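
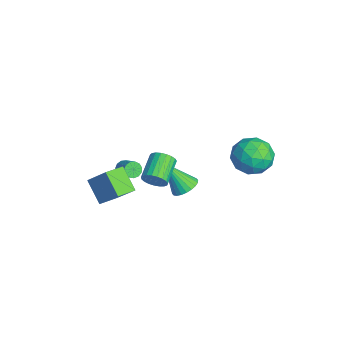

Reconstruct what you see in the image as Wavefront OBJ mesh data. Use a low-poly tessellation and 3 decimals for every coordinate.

v 1.247 -1.435 0.537
v 1.696 -1.073 1.033
v 0.361 -0.304 1.679
v -0.087 -0.665 1.183
v 1.693 -0.873 0.789
v 0.359 -0.104 1.435
v 1.613 -0.77 0.501
v 0.279 -0 1.147
v 1.47 -0.781 0.219
v 0.136 -0.012 0.865
v 1.288 -0.906 -0.007
v -0.046 -0.137 0.639
v 1.1 -1.122 -0.14
v -0.234 -0.353 0.506
v 0.936 -1.392 -0.155
v -0.398 -0.623 0.491
v 0.827 -1.67 -0.051
v -0.507 -0.9 0.595
v 0.79 -1.906 0.155
v -0.544 -1.137 0.801
v 0.832 -2.062 0.427
v -0.502 -1.292 1.073
v 0.946 -2.109 0.718
v -0.388 -1.339 1.364
v 1.112 -2.039 0.978
v -0.222 -1.27 1.624
v 1.301 -1.865 1.161
v -0.033 -1.095 1.807
v 1.481 -1.616 1.237
v 0.147 -0.847 1.883
v 1.621 -1.336 1.191
v 0.287 -0.567 1.837
v -2.378 1.058 -3.74
v -1.822 1.534 -3.25
v -3.042 -0.018 -1.94
v -2.105 1.728 -3.239
v -2.429 1.82 -3.303
v -2.746 1.797 -3.434
v -3.006 1.661 -3.612
v -3.171 1.433 -3.809
v -3.215 1.148 -3.996
v -3.131 0.849 -4.143
v -2.933 0.583 -4.23
v -2.65 0.388 -4.241
v -2.326 0.296 -4.177
v -2.009 0.32 -4.046
v -1.749 0.456 -3.868
v -1.584 0.684 -3.671
v -1.54 0.968 -3.484
v -1.624 1.267 -3.337
v -4.371 -2.086 -3.224
v -4.044 -2.116 -3.689
v -3.121 -1.764 -3.062
v -3.449 -1.734 -2.596
v -4.162 -1.818 -3.681
v -3.24 -1.466 -3.054
v -4.348 -1.605 -3.528
v -3.425 -1.253 -2.901
v -4.54 -1.544 -3.279
v -3.618 -1.193 -2.651
v -4.68 -1.656 -3.011
v -3.757 -1.304 -2.384
v -4.721 -1.904 -2.812
v -3.798 -1.552 -2.184
v -4.651 -2.21 -2.743
v -3.728 -1.858 -2.115
v -4.493 -2.476 -2.826
v -3.57 -2.125 -2.199
v -4.296 -2.619 -3.036
v -3.373 -2.267 -2.409
v -4.123 -2.592 -3.306
v -3.2 -2.24 -2.678
v -4.029 -2.405 -3.549
v -3.106 -2.053 -2.922
v -1.546 -4.024 -3.566
v -2.766 -4.481 -2.427
v -2.116 -2.949 -3.746
v -3.336 -3.406 -2.607
v -0.404 -3.154 -1.993
v -1.624 -3.611 -0.854
v -0.974 -2.079 -2.173
v -2.194 -2.536 -1.034
v 2.913 4.548 3.669
v 3.549 4.154 2.666
v 3.071 2.706 4.494
v 3.707 2.312 3.491
v 4.227 3.133 4.278
v 4.13 4.272 3.768
v 2.49 2.588 3.392
v 2.393 3.727 2.882
v 3.287 2.942 2.495
v 4.361 3.279 3.042
v 2.259 3.581 4.118
v 3.333 3.918 4.665
v 3.217 4.513 3.095
v 3.403 2.347 4.065
v 3.709 2.83 4.527
v 4.082 2.598 3.938
v 3.559 4.582 3.743
v 3.932 4.35 3.153
v 4.331 3.751 4.101
v 2.688 2.51 4.007
v 3.061 2.278 3.417
v 2.538 4.262 3.222
v 2.911 4.03 2.633
v 2.289 3.109 3.059
v 3.437 3.569 2.405
v 3.53 2.486 2.89
v 2.815 2.648 2.832
v 2.757 3.317 2.532
v 4.068 3.767 2.727
v 4.161 2.684 3.212
v 4.467 3.167 3.674
v 4.409 3.836 3.374
v 3.914 3.055 2.626
v 2.459 4.176 3.948
v 2.552 3.093 4.433
v 2.211 3.024 3.786
v 2.153 3.693 3.486
v 3.09 4.374 4.27
v 3.183 3.291 4.755
v 3.863 3.543 4.628
v 3.805 4.212 4.328
v 2.706 3.805 4.534
f 2 1 5
f 2 5 3
f 3 5 6
f 3 6 4
f 5 1 7
f 5 7 6
f 6 7 8
f 6 8 4
f 7 1 9
f 7 9 8
f 8 9 10
f 8 10 4
f 9 1 11
f 9 11 10
f 10 11 12
f 10 12 4
f 11 1 13
f 11 13 12
f 12 13 14
f 12 14 4
f 13 1 15
f 13 15 14
f 14 15 16
f 14 16 4
f 15 1 17
f 15 17 16
f 16 17 18
f 16 18 4
f 17 1 19
f 17 19 18
f 18 19 20
f 18 20 4
f 19 1 21
f 19 21 20
f 20 21 22
f 20 22 4
f 21 1 23
f 21 23 22
f 22 23 24
f 22 24 4
f 23 1 25
f 23 25 24
f 24 25 26
f 24 26 4
f 25 1 27
f 25 27 26
f 26 27 28
f 26 28 4
f 27 1 29
f 27 29 28
f 28 29 30
f 28 30 4
f 29 1 31
f 29 31 30
f 30 31 32
f 30 32 4
f 31 1 2
f 31 2 32
f 32 2 3
f 32 3 4
f 34 33 36
f 34 36 35
f 36 33 37
f 36 37 35
f 37 33 38
f 37 38 35
f 38 33 39
f 38 39 35
f 39 33 40
f 39 40 35
f 40 33 41
f 40 41 35
f 41 33 42
f 41 42 35
f 42 33 43
f 42 43 35
f 43 33 44
f 43 44 35
f 44 33 45
f 44 45 35
f 45 33 46
f 45 46 35
f 46 33 47
f 46 47 35
f 47 33 48
f 47 48 35
f 48 33 49
f 48 49 35
f 49 33 50
f 49 50 35
f 50 33 34
f 50 34 35
f 52 51 55
f 52 55 53
f 53 55 56
f 53 56 54
f 55 51 57
f 55 57 56
f 56 57 58
f 56 58 54
f 57 51 59
f 57 59 58
f 58 59 60
f 58 60 54
f 59 51 61
f 59 61 60
f 60 61 62
f 60 62 54
f 61 51 63
f 61 63 62
f 62 63 64
f 62 64 54
f 63 51 65
f 63 65 64
f 64 65 66
f 64 66 54
f 65 51 67
f 65 67 66
f 66 67 68
f 66 68 54
f 67 51 69
f 67 69 68
f 68 69 70
f 68 70 54
f 69 51 71
f 69 71 70
f 70 71 72
f 70 72 54
f 71 51 73
f 71 73 72
f 72 73 74
f 72 74 54
f 73 51 52
f 73 52 74
f 74 52 53
f 74 53 54
f 76 78 75
f 79 76 75
f 75 78 77
f 77 79 75
f 76 82 78
f 80 76 79
f 80 82 76
f 78 82 77
f 81 79 77
f 77 82 81
f 81 80 79
f 82 80 81
f 83 120 99
f 120 94 123
f 99 123 88
f 120 123 99
f 83 99 95
f 99 88 100
f 95 100 84
f 99 100 95
f 83 95 104
f 95 84 105
f 104 105 90
f 95 105 104
f 83 104 116
f 104 90 119
f 116 119 93
f 104 119 116
f 83 116 120
f 116 93 124
f 120 124 94
f 116 124 120
f 84 100 111
f 100 88 114
f 111 114 92
f 100 114 111
f 88 123 101
f 123 94 122
f 101 122 87
f 123 122 101
f 94 124 121
f 124 93 117
f 121 117 85
f 124 117 121
f 93 119 118
f 119 90 106
f 118 106 89
f 119 106 118
f 90 105 110
f 105 84 107
f 110 107 91
f 105 107 110
f 86 112 98
f 112 92 113
f 98 113 87
f 112 113 98
f 86 98 96
f 98 87 97
f 96 97 85
f 98 97 96
f 86 96 103
f 96 85 102
f 103 102 89
f 96 102 103
f 86 103 108
f 103 89 109
f 108 109 91
f 103 109 108
f 86 108 112
f 108 91 115
f 112 115 92
f 108 115 112
f 87 113 101
f 113 92 114
f 101 114 88
f 113 114 101
f 85 97 121
f 97 87 122
f 121 122 94
f 97 122 121
f 89 102 118
f 102 85 117
f 118 117 93
f 102 117 118
f 91 109 110
f 109 89 106
f 110 106 90
f 109 106 110
f 92 115 111
f 115 91 107
f 111 107 84
f 115 107 111



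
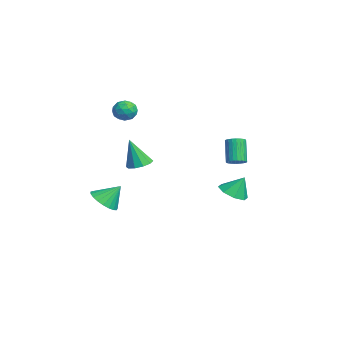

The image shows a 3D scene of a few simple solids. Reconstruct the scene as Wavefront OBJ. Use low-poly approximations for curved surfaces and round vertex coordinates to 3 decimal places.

v -1.566 3.473 -3.017
v -0.924 2.792 -2.726
v -1.414 4.127 -1.823
v -0.594 3.364 -3.081
v -0.833 4 -3.399
v -1.501 4.327 -3.493
v -2.207 4.154 -3.309
v -2.538 3.582 -2.953
v -2.298 2.946 -2.636
v -1.63 2.619 -2.541
v -3.463 -3.77 -4.003
v -2.609 -4.238 -3.667
v -3.377 -2.79 -2.857
v -2.45 -3.941 -3.932
v -2.466 -3.615 -4.21
v -2.654 -3.316 -4.452
v -2.983 -3.095 -4.616
v -3.394 -2.991 -4.674
v -3.817 -3.022 -4.616
v -4.179 -3.182 -4.452
v -4.418 -3.443 -4.211
v -4.491 -3.761 -3.933
v -4.386 -4.081 -3.668
v -4.122 -4.346 -3.46
v -3.744 -4.513 -3.347
v -3.317 -4.55 -3.347
v -2.916 -4.453 -3.46
v 4.408 2.504 1.667
v 4.89 2.45 1.967
v 4.073 2.542 3.293
v 3.592 2.596 2.993
v 4.878 2.671 1.945
v 4.061 2.763 3.27
v 4.794 2.866 1.879
v 3.977 2.958 3.205
v 4.652 3.007 1.782
v 3.835 3.099 3.108
v 4.472 3.07 1.667
v 3.655 3.162 2.993
v 4.283 3.048 1.552
v 3.466 3.14 2.878
v 4.113 2.943 1.455
v 3.296 3.035 2.781
v 3.988 2.771 1.39
v 3.171 2.863 2.715
v 3.927 2.558 1.367
v 3.11 2.65 2.693
v 3.939 2.337 1.39
v 3.122 2.429 2.715
v 4.023 2.142 1.455
v 3.206 2.234 2.781
v 4.165 2.001 1.552
v 3.348 2.093 2.878
v 4.345 1.938 1.667
v 3.528 2.03 2.993
v 4.534 1.96 1.782
v 3.717 2.052 3.108
v 4.704 2.065 1.879
v 3.887 2.157 3.205
v 4.829 2.237 1.945
v 4.012 2.329 3.27
v -2.12 -2.128 3.455
v -1.344 -2.166 3.424
v -2.156 -3.274 3.976
v -1.38 -3.312 3.945
v -1.726 -2.815 4.434
v -1.704 -2.107 4.112
v -1.796 -3.333 3.288
v -1.774 -2.625 2.966
v -1.143 -2.911 3.322
v -1.1 -2.591 4.029
v -2.4 -2.849 3.371
v -2.357 -2.529 4.078
v -1.729 -2.047 3.394
v -1.771 -3.393 4.006
v -1.975 -3.101 4.293
v -1.518 -3.124 4.275
v -1.941 -2.012 3.798
v -1.484 -2.034 3.78
v -1.709 -2.415 4.373
v -2.016 -3.406 3.62
v -1.559 -3.428 3.602
v -1.982 -2.316 3.125
v -1.525 -2.339 3.107
v -1.791 -3.025 3.027
v -1.155 -2.507 3.316
v -1.176 -3.18 3.622
v -1.421 -3.193 3.236
v -1.408 -2.777 3.046
v -1.129 -2.318 3.732
v -1.15 -2.992 4.038
v -1.354 -2.7 4.325
v -1.341 -2.283 4.135
v -1.011 -2.756 3.671
v -2.35 -2.448 3.362
v -2.371 -3.122 3.668
v -2.159 -3.157 3.265
v -2.146 -2.74 3.075
v -2.324 -2.26 3.778
v -2.345 -2.933 4.084
v -2.092 -2.663 4.354
v -2.079 -2.247 4.164
v -2.489 -2.684 3.729
v -3.419 -1.669 -1.148
v -2.611 -1.571 -1.049
v -3.581 -2.251 0.748
v -2.838 -1.133 -0.934
v -3.286 -0.899 -0.901
v -3.785 -0.96 -0.962
v -4.145 -1.291 -1.094
v -4.227 -1.768 -1.247
v -4.001 -2.206 -1.362
v -3.552 -2.44 -1.396
v -3.053 -2.379 -1.334
v -2.693 -2.047 -1.202
f 2 1 4
f 2 4 3
f 4 1 5
f 4 5 3
f 5 1 6
f 5 6 3
f 6 1 7
f 6 7 3
f 7 1 8
f 7 8 3
f 8 1 9
f 8 9 3
f 9 1 10
f 9 10 3
f 10 1 2
f 10 2 3
f 12 11 14
f 12 14 13
f 14 11 15
f 14 15 13
f 15 11 16
f 15 16 13
f 16 11 17
f 16 17 13
f 17 11 18
f 17 18 13
f 18 11 19
f 18 19 13
f 19 11 20
f 19 20 13
f 20 11 21
f 20 21 13
f 21 11 22
f 21 22 13
f 22 11 23
f 22 23 13
f 23 11 24
f 23 24 13
f 24 11 25
f 24 25 13
f 25 11 26
f 25 26 13
f 26 11 27
f 26 27 13
f 27 11 12
f 27 12 13
f 29 28 32
f 29 32 30
f 30 32 33
f 30 33 31
f 32 28 34
f 32 34 33
f 33 34 35
f 33 35 31
f 34 28 36
f 34 36 35
f 35 36 37
f 35 37 31
f 36 28 38
f 36 38 37
f 37 38 39
f 37 39 31
f 38 28 40
f 38 40 39
f 39 40 41
f 39 41 31
f 40 28 42
f 40 42 41
f 41 42 43
f 41 43 31
f 42 28 44
f 42 44 43
f 43 44 45
f 43 45 31
f 44 28 46
f 44 46 45
f 45 46 47
f 45 47 31
f 46 28 48
f 46 48 47
f 47 48 49
f 47 49 31
f 48 28 50
f 48 50 49
f 49 50 51
f 49 51 31
f 50 28 52
f 50 52 51
f 51 52 53
f 51 53 31
f 52 28 54
f 52 54 53
f 53 54 55
f 53 55 31
f 54 28 56
f 54 56 55
f 55 56 57
f 55 57 31
f 56 28 58
f 56 58 57
f 57 58 59
f 57 59 31
f 58 28 60
f 58 60 59
f 59 60 61
f 59 61 31
f 60 28 29
f 60 29 61
f 61 29 30
f 61 30 31
f 62 99 78
f 99 73 102
f 78 102 67
f 99 102 78
f 62 78 74
f 78 67 79
f 74 79 63
f 78 79 74
f 62 74 83
f 74 63 84
f 83 84 69
f 74 84 83
f 62 83 95
f 83 69 98
f 95 98 72
f 83 98 95
f 62 95 99
f 95 72 103
f 99 103 73
f 95 103 99
f 63 79 90
f 79 67 93
f 90 93 71
f 79 93 90
f 67 102 80
f 102 73 101
f 80 101 66
f 102 101 80
f 73 103 100
f 103 72 96
f 100 96 64
f 103 96 100
f 72 98 97
f 98 69 85
f 97 85 68
f 98 85 97
f 69 84 89
f 84 63 86
f 89 86 70
f 84 86 89
f 65 91 77
f 91 71 92
f 77 92 66
f 91 92 77
f 65 77 75
f 77 66 76
f 75 76 64
f 77 76 75
f 65 75 82
f 75 64 81
f 82 81 68
f 75 81 82
f 65 82 87
f 82 68 88
f 87 88 70
f 82 88 87
f 65 87 91
f 87 70 94
f 91 94 71
f 87 94 91
f 66 92 80
f 92 71 93
f 80 93 67
f 92 93 80
f 64 76 100
f 76 66 101
f 100 101 73
f 76 101 100
f 68 81 97
f 81 64 96
f 97 96 72
f 81 96 97
f 70 88 89
f 88 68 85
f 89 85 69
f 88 85 89
f 71 94 90
f 94 70 86
f 90 86 63
f 94 86 90
f 105 104 107
f 105 107 106
f 107 104 108
f 107 108 106
f 108 104 109
f 108 109 106
f 109 104 110
f 109 110 106
f 110 104 111
f 110 111 106
f 111 104 112
f 111 112 106
f 112 104 113
f 112 113 106
f 113 104 114
f 113 114 106
f 114 104 115
f 114 115 106
f 115 104 105
f 115 105 106



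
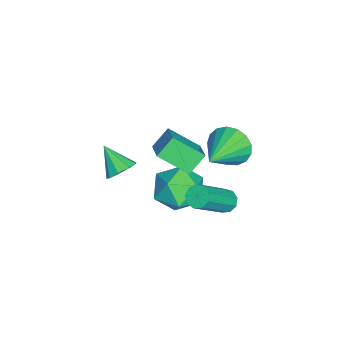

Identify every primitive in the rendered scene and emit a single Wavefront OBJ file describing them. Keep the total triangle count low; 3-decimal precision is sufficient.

v -1.263 2.877 -2.789
v -0.564 2.333 -3.482
v -2.656 1.887 -3.418
v -1.957 1.343 -4.111
v -1.888 1.18 -3
v -1.027 1.791 -2.612
v -2.193 2.429 -4.288
v -1.332 3.04 -3.9
v -1.139 2.056 -4.409
v -0.95 1.284 -3.613
v -2.27 2.936 -3.287
v -2.081 2.164 -2.491
v -2.923 1.445 -1.069
v -1.904 1.833 -0.544
v -2.932 2.693 -1.972
v -1.913 3.08 -1.446
v -2.367 0.94 -1.774
v -1.348 1.327 -1.248
v -2.376 2.187 -2.676
v -1.357 2.575 -2.151
v -0.8 0.096 -1.867
v -0.467 -0.42 -2.137
v -1.38 -0.716 -1.033
v -0.224 -0.239 -1.792
v -0.251 0.098 -1.483
v -0.535 0.434 -1.354
v -0.942 0.612 -1.464
v -1.284 0.548 -1.764
v -1.399 0.272 -2.111
v -1.234 -0.086 -2.345
v -0.866 -0.359 -2.355
v -0.558 4.094 -2.715
v -0.147 4.34 -2.919
v 1.089 3.491 -1.448
v 0.678 3.246 -1.245
v -0.301 4.544 -2.672
v 0.935 3.696 -1.201
v -0.575 4.538 -2.445
v 0.661 3.69 -0.974
v -0.841 4.324 -2.345
v 0.395 3.476 -0.874
v -0.975 4.003 -2.418
v 0.261 3.154 -0.947
v -0.913 3.724 -2.63
v 0.323 2.876 -1.16
v -0.686 3.619 -2.882
v 0.55 2.77 -1.412
v -0.398 3.736 -3.056
v 0.838 2.887 -1.586
v -0.186 4.021 -3.071
v 1.05 3.172 -1.6
v -4.895 3.529 -3.836
v -4.472 3.928 -4.6
v -3.065 3.031 -3.084
v -4.502 4.273 -4.299
v -4.622 4.448 -3.891
v -4.804 4.413 -3.471
v -5.007 4.175 -3.134
v -5.185 3.789 -2.958
v -5.296 3.344 -2.983
v -5.315 2.941 -3.204
v -5.238 2.673 -3.569
v -5.082 2.601 -3.996
v -4.884 2.742 -4.385
v -4.688 3.063 -4.649
v -4.539 3.491 -4.727
f 1 12 6
f 1 6 2
f 1 2 8
f 1 8 11
f 1 11 12
f 2 6 10
f 6 12 5
f 12 11 3
f 11 8 7
f 8 2 9
f 4 10 5
f 4 5 3
f 4 3 7
f 4 7 9
f 4 9 10
f 5 10 6
f 3 5 12
f 7 3 11
f 9 7 8
f 10 9 2
f 14 16 13
f 17 14 13
f 13 16 15
f 15 17 13
f 14 20 16
f 18 14 17
f 18 20 14
f 16 20 15
f 19 17 15
f 15 20 19
f 19 18 17
f 20 18 19
f 22 21 24
f 22 24 23
f 24 21 25
f 24 25 23
f 25 21 26
f 25 26 23
f 26 21 27
f 26 27 23
f 27 21 28
f 27 28 23
f 28 21 29
f 28 29 23
f 29 21 30
f 29 30 23
f 30 21 31
f 30 31 23
f 31 21 22
f 31 22 23
f 33 32 36
f 33 36 34
f 34 36 37
f 34 37 35
f 36 32 38
f 36 38 37
f 37 38 39
f 37 39 35
f 38 32 40
f 38 40 39
f 39 40 41
f 39 41 35
f 40 32 42
f 40 42 41
f 41 42 43
f 41 43 35
f 42 32 44
f 42 44 43
f 43 44 45
f 43 45 35
f 44 32 46
f 44 46 45
f 45 46 47
f 45 47 35
f 46 32 48
f 46 48 47
f 47 48 49
f 47 49 35
f 48 32 50
f 48 50 49
f 49 50 51
f 49 51 35
f 50 32 33
f 50 33 51
f 51 33 34
f 51 34 35
f 53 52 55
f 53 55 54
f 55 52 56
f 55 56 54
f 56 52 57
f 56 57 54
f 57 52 58
f 57 58 54
f 58 52 59
f 58 59 54
f 59 52 60
f 59 60 54
f 60 52 61
f 60 61 54
f 61 52 62
f 61 62 54
f 62 52 63
f 62 63 54
f 63 52 64
f 63 64 54
f 64 52 65
f 64 65 54
f 65 52 66
f 65 66 54
f 66 52 53
f 66 53 54



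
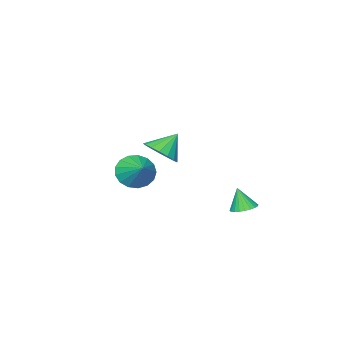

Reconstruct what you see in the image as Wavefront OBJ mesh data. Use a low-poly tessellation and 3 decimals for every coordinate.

v -2.559 3.139 -1.912
v -1.945 3.469 -1.843
v -2.481 2.741 -0.708
v -2.12 3.664 -1.767
v -2.361 3.78 -1.713
v -2.633 3.798 -1.689
v -2.893 3.716 -1.699
v -3.103 3.546 -1.742
v -3.229 3.314 -1.81
v -3.254 3.055 -1.894
v -3.173 2.809 -1.981
v -2.998 2.613 -2.057
v -2.757 2.498 -2.111
v -2.485 2.479 -2.135
v -2.225 2.562 -2.124
v -2.016 2.732 -2.082
v -1.889 2.964 -2.013
v -1.864 3.223 -1.929
v -1.565 -3.526 -1.491
v -0.629 -3.631 -1.978
v -0.975 -2.274 -0.629
v -0.884 -3.307 -2.274
v -1.295 -3.033 -2.39
v -1.767 -2.872 -2.301
v -2.194 -2.861 -2.026
v -2.476 -3.002 -1.629
v -2.549 -3.263 -1.2
v -2.397 -3.584 -0.838
v -2.054 -3.892 -0.625
v -1.599 -4.116 -0.611
v -1.136 -4.204 -0.799
v -0.771 -4.138 -1.145
v -0.588 -3.931 -1.57
v -0.001 0.093 1.471
v 0.726 0.286 2.114
v -0.959 0.247 2.509
v 0.61 0.712 1.944
v 0.353 0.997 1.665
v 0.016 1.074 1.342
v -0.326 0.927 1.048
v -0.593 0.589 0.852
v -0.725 0.137 0.797
v -0.691 -0.325 0.897
v -0.499 -0.691 1.128
v -0.193 -0.878 1.438
v 0.157 -0.842 1.756
v 0.471 -0.592 2.008
v 0.676 -0.185 2.138
f 2 1 4
f 2 4 3
f 4 1 5
f 4 5 3
f 5 1 6
f 5 6 3
f 6 1 7
f 6 7 3
f 7 1 8
f 7 8 3
f 8 1 9
f 8 9 3
f 9 1 10
f 9 10 3
f 10 1 11
f 10 11 3
f 11 1 12
f 11 12 3
f 12 1 13
f 12 13 3
f 13 1 14
f 13 14 3
f 14 1 15
f 14 15 3
f 15 1 16
f 15 16 3
f 16 1 17
f 16 17 3
f 17 1 18
f 17 18 3
f 18 1 2
f 18 2 3
f 20 19 22
f 20 22 21
f 22 19 23
f 22 23 21
f 23 19 24
f 23 24 21
f 24 19 25
f 24 25 21
f 25 19 26
f 25 26 21
f 26 19 27
f 26 27 21
f 27 19 28
f 27 28 21
f 28 19 29
f 28 29 21
f 29 19 30
f 29 30 21
f 30 19 31
f 30 31 21
f 31 19 32
f 31 32 21
f 32 19 33
f 32 33 21
f 33 19 20
f 33 20 21
f 35 34 37
f 35 37 36
f 37 34 38
f 37 38 36
f 38 34 39
f 38 39 36
f 39 34 40
f 39 40 36
f 40 34 41
f 40 41 36
f 41 34 42
f 41 42 36
f 42 34 43
f 42 43 36
f 43 34 44
f 43 44 36
f 44 34 45
f 44 45 36
f 45 34 46
f 45 46 36
f 46 34 47
f 46 47 36
f 47 34 48
f 47 48 36
f 48 34 35
f 48 35 36



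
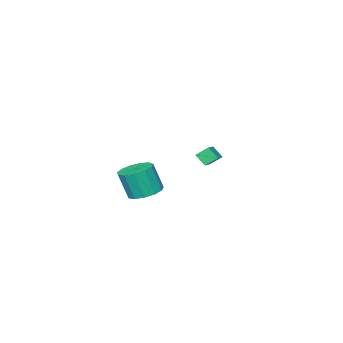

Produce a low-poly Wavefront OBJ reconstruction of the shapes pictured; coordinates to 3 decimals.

v -4.532 0.606 -3.802
v -4.414 -0.035 -3.125
v -3.403 1.297 -3.347
v -3.285 0.657 -2.669
v -3.995 0.103 -4.371
v -3.877 -0.537 -3.693
v -2.866 0.795 -3.915
v -2.748 0.154 -3.238
v 3.452 2.322 -3.504
v 4.195 3.031 -3.43
v 4.491 2.547 -1.743
v 3.748 1.838 -1.816
v 3.703 3.293 -3.269
v 3.999 2.809 -1.582
v 3.131 3.247 -3.182
v 3.427 2.762 -1.495
v 2.661 2.906 -3.197
v 2.957 2.422 -1.51
v 2.442 2.381 -3.309
v 2.738 1.897 -1.622
v 2.544 1.837 -3.483
v 2.84 1.352 -1.796
v 2.934 1.447 -3.664
v 3.23 0.962 -1.977
v 3.488 1.334 -3.793
v 3.784 0.85 -2.106
v 4.031 1.536 -3.831
v 4.327 1.052 -2.144
v 4.39 1.987 -3.764
v 4.686 1.503 -2.077
v 4.451 2.545 -3.615
v 4.748 2.06 -1.928
f 2 4 1
f 5 2 1
f 1 4 3
f 3 5 1
f 2 8 4
f 6 2 5
f 6 8 2
f 4 8 3
f 7 5 3
f 3 8 7
f 7 6 5
f 8 6 7
f 10 9 13
f 10 13 11
f 11 13 14
f 11 14 12
f 13 9 15
f 13 15 14
f 14 15 16
f 14 16 12
f 15 9 17
f 15 17 16
f 16 17 18
f 16 18 12
f 17 9 19
f 17 19 18
f 18 19 20
f 18 20 12
f 19 9 21
f 19 21 20
f 20 21 22
f 20 22 12
f 21 9 23
f 21 23 22
f 22 23 24
f 22 24 12
f 23 9 25
f 23 25 24
f 24 25 26
f 24 26 12
f 25 9 27
f 25 27 26
f 26 27 28
f 26 28 12
f 27 9 29
f 27 29 28
f 28 29 30
f 28 30 12
f 29 9 31
f 29 31 30
f 30 31 32
f 30 32 12
f 31 9 10
f 31 10 32
f 32 10 11
f 32 11 12



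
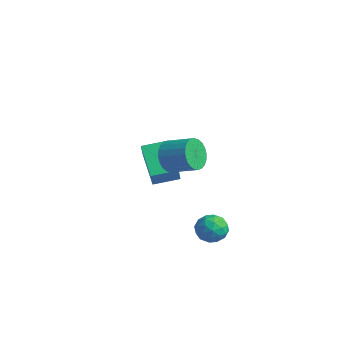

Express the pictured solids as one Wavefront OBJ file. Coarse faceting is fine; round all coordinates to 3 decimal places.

v -4.967 0.435 -1.754
v -4.6 0.044 -0.874
v -4.347 1.542 -1.521
v -3.98 1.152 -0.641
v -3.38 -0.252 -2.719
v -3.013 -0.642 -1.839
v -2.76 0.856 -2.486
v -2.393 0.465 -1.606
v -0.1 -1.923 1.333
v 0.309 -2.157 0.637
v 1.45 -1.631 1.132
v 1.04 -1.397 1.827
v 0.207 -1.857 0.554
v 1.348 -1.331 1.048
v 0.058 -1.567 0.589
v 1.199 -1.041 1.083
v -0.115 -1.331 0.737
v 1.026 -0.805 1.232
v -0.285 -1.185 0.976
v 0.855 -0.66 1.47
v -0.428 -1.152 1.269
v 0.713 -0.626 1.764
v -0.521 -1.236 1.572
v 0.62 -0.71 2.067
v -0.549 -1.425 1.838
v 0.591 -0.899 2.333
v -0.51 -1.689 2.028
v 0.631 -1.163 2.523
v -0.408 -1.989 2.112
v 0.733 -1.463 2.606
v -0.259 -2.279 2.077
v 0.882 -1.753 2.571
v -0.086 -2.515 1.928
v 1.055 -1.989 2.423
v 0.085 -2.66 1.69
v 1.225 -2.135 2.184
v 0.227 -2.694 1.396
v 1.368 -2.168 1.891
v 0.32 -2.61 1.093
v 1.461 -2.084 1.588
v 0.349 -2.421 0.827
v 1.489 -1.895 1.322
v 0.912 -0.822 -2.74
v 1.436 -0.479 -3.219
v 1.844 -1.521 -2.221
v 2.368 -1.178 -2.7
v 2.028 -0.76 -2.124
v 1.451 -0.328 -2.445
v 1.829 -1.672 -2.995
v 1.252 -1.24 -3.316
v 2.003 -1.004 -3.377
v 2.125 -0.441 -2.839
v 1.155 -1.559 -2.601
v 1.277 -0.996 -2.063
v 1.092 -0.589 -3.025
v 2.188 -1.411 -2.415
v 1.988 -1.165 -2.076
v 2.296 -0.963 -2.358
v 1.101 -0.501 -2.57
v 1.409 -0.299 -2.852
v 1.757 -0.464 -2.208
v 1.871 -1.701 -2.588
v 2.179 -1.499 -2.87
v 0.984 -1.037 -3.082
v 1.292 -0.835 -3.364
v 1.523 -1.536 -3.232
v 1.733 -0.696 -3.399
v 2.281 -1.107 -3.094
v 1.964 -1.397 -3.267
v 1.625 -1.143 -3.456
v 1.805 -0.365 -3.083
v 2.353 -0.776 -2.778
v 2.153 -0.53 -2.44
v 1.814 -0.276 -2.628
v 2.138 -0.674 -3.176
v 0.927 -1.224 -2.662
v 1.475 -1.635 -2.357
v 1.466 -1.724 -2.812
v 1.127 -1.47 -3
v 0.999 -0.893 -2.346
v 1.547 -1.304 -2.041
v 1.655 -0.857 -1.984
v 1.316 -0.603 -2.173
v 1.142 -1.326 -2.264
f 2 4 1
f 5 2 1
f 1 4 3
f 3 5 1
f 2 8 4
f 6 2 5
f 6 8 2
f 4 8 3
f 7 5 3
f 3 8 7
f 7 6 5
f 8 6 7
f 10 9 13
f 10 13 11
f 11 13 14
f 11 14 12
f 13 9 15
f 13 15 14
f 14 15 16
f 14 16 12
f 15 9 17
f 15 17 16
f 16 17 18
f 16 18 12
f 17 9 19
f 17 19 18
f 18 19 20
f 18 20 12
f 19 9 21
f 19 21 20
f 20 21 22
f 20 22 12
f 21 9 23
f 21 23 22
f 22 23 24
f 22 24 12
f 23 9 25
f 23 25 24
f 24 25 26
f 24 26 12
f 25 9 27
f 25 27 26
f 26 27 28
f 26 28 12
f 27 9 29
f 27 29 28
f 28 29 30
f 28 30 12
f 29 9 31
f 29 31 30
f 30 31 32
f 30 32 12
f 31 9 33
f 31 33 32
f 32 33 34
f 32 34 12
f 33 9 35
f 33 35 34
f 34 35 36
f 34 36 12
f 35 9 37
f 35 37 36
f 36 37 38
f 36 38 12
f 37 9 39
f 37 39 38
f 38 39 40
f 38 40 12
f 39 9 41
f 39 41 40
f 40 41 42
f 40 42 12
f 41 9 10
f 41 10 42
f 42 10 11
f 42 11 12
f 43 80 59
f 80 54 83
f 59 83 48
f 80 83 59
f 43 59 55
f 59 48 60
f 55 60 44
f 59 60 55
f 43 55 64
f 55 44 65
f 64 65 50
f 55 65 64
f 43 64 76
f 64 50 79
f 76 79 53
f 64 79 76
f 43 76 80
f 76 53 84
f 80 84 54
f 76 84 80
f 44 60 71
f 60 48 74
f 71 74 52
f 60 74 71
f 48 83 61
f 83 54 82
f 61 82 47
f 83 82 61
f 54 84 81
f 84 53 77
f 81 77 45
f 84 77 81
f 53 79 78
f 79 50 66
f 78 66 49
f 79 66 78
f 50 65 70
f 65 44 67
f 70 67 51
f 65 67 70
f 46 72 58
f 72 52 73
f 58 73 47
f 72 73 58
f 46 58 56
f 58 47 57
f 56 57 45
f 58 57 56
f 46 56 63
f 56 45 62
f 63 62 49
f 56 62 63
f 46 63 68
f 63 49 69
f 68 69 51
f 63 69 68
f 46 68 72
f 68 51 75
f 72 75 52
f 68 75 72
f 47 73 61
f 73 52 74
f 61 74 48
f 73 74 61
f 45 57 81
f 57 47 82
f 81 82 54
f 57 82 81
f 49 62 78
f 62 45 77
f 78 77 53
f 62 77 78
f 51 69 70
f 69 49 66
f 70 66 50
f 69 66 70
f 52 75 71
f 75 51 67
f 71 67 44
f 75 67 71



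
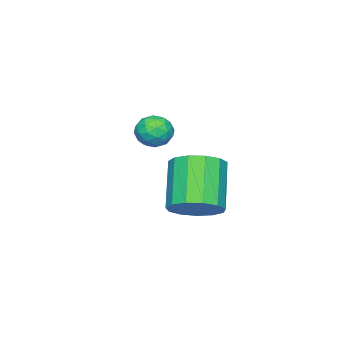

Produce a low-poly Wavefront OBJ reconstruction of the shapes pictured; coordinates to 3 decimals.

v 0.409 -1.554 -2.997
v 0.858 -2.051 -2.581
v -0.538 -2.409 -2.999
v -0.089 -2.906 -2.583
v -0.359 -2.245 -2.249
v 0.226 -1.716 -2.247
v 0.094 -2.744 -3.333
v 0.679 -2.215 -3.331
v 0.663 -2.786 -2.788
v 0.383 -2.478 -2.118
v -0.063 -1.982 -3.462
v -0.343 -1.674 -2.792
v 0.716 -1.727 -2.789
v -0.396 -2.733 -2.791
v -0.555 -2.344 -2.595
v -0.291 -2.637 -2.35
v 0.345 -1.531 -2.593
v 0.609 -1.823 -2.348
v -0.106 -1.937 -2.153
v -0.289 -2.637 -3.232
v -0.025 -2.929 -2.987
v 0.611 -1.823 -3.23
v 0.875 -2.116 -2.985
v 0.426 -2.523 -3.427
v 0.866 -2.452 -2.666
v 0.309 -2.955 -2.667
v 0.417 -2.859 -3.108
v 0.761 -2.548 -3.107
v 0.701 -2.271 -2.272
v 0.145 -2.774 -2.274
v -0.014 -2.385 -2.077
v 0.33 -2.074 -2.076
v 0.587 -2.703 -2.394
v 0.175 -1.686 -3.306
v -0.381 -2.189 -3.308
v -0.01 -2.386 -3.504
v 0.334 -2.075 -3.503
v 0.011 -1.505 -2.913
v -0.546 -2.008 -2.914
v -0.441 -1.912 -2.473
v -0.097 -1.601 -2.472
v -0.267 -1.757 -3.186
v 4.137 1.98 -4.064
v 4.709 1.141 -3.971
v 3.456 0.461 -2.402
v 2.883 1.3 -2.496
v 4.938 1.533 -3.618
v 3.684 0.853 -2.049
v 4.912 2.067 -3.407
v 3.659 1.387 -1.838
v 4.64 2.574 -3.405
v 3.387 1.894 -1.836
v 4.208 2.891 -3.612
v 2.955 2.211 -2.043
v 3.754 2.92 -3.963
v 2.501 2.24 -2.394
v 3.421 2.65 -4.346
v 2.168 1.97 -2.777
v 3.315 2.167 -4.639
v 2.062 1.487 -3.071
v 3.47 1.625 -4.75
v 2.217 0.945 -3.182
v 3.837 1.196 -4.644
v 2.584 0.516 -3.075
v 4.299 1.015 -4.353
v 3.046 0.335 -2.784
f 1 38 17
f 38 12 41
f 17 41 6
f 38 41 17
f 1 17 13
f 17 6 18
f 13 18 2
f 17 18 13
f 1 13 22
f 13 2 23
f 22 23 8
f 13 23 22
f 1 22 34
f 22 8 37
f 34 37 11
f 22 37 34
f 1 34 38
f 34 11 42
f 38 42 12
f 34 42 38
f 2 18 29
f 18 6 32
f 29 32 10
f 18 32 29
f 6 41 19
f 41 12 40
f 19 40 5
f 41 40 19
f 12 42 39
f 42 11 35
f 39 35 3
f 42 35 39
f 11 37 36
f 37 8 24
f 36 24 7
f 37 24 36
f 8 23 28
f 23 2 25
f 28 25 9
f 23 25 28
f 4 30 16
f 30 10 31
f 16 31 5
f 30 31 16
f 4 16 14
f 16 5 15
f 14 15 3
f 16 15 14
f 4 14 21
f 14 3 20
f 21 20 7
f 14 20 21
f 4 21 26
f 21 7 27
f 26 27 9
f 21 27 26
f 4 26 30
f 26 9 33
f 30 33 10
f 26 33 30
f 5 31 19
f 31 10 32
f 19 32 6
f 31 32 19
f 3 15 39
f 15 5 40
f 39 40 12
f 15 40 39
f 7 20 36
f 20 3 35
f 36 35 11
f 20 35 36
f 9 27 28
f 27 7 24
f 28 24 8
f 27 24 28
f 10 33 29
f 33 9 25
f 29 25 2
f 33 25 29
f 44 43 47
f 44 47 45
f 45 47 48
f 45 48 46
f 47 43 49
f 47 49 48
f 48 49 50
f 48 50 46
f 49 43 51
f 49 51 50
f 50 51 52
f 50 52 46
f 51 43 53
f 51 53 52
f 52 53 54
f 52 54 46
f 53 43 55
f 53 55 54
f 54 55 56
f 54 56 46
f 55 43 57
f 55 57 56
f 56 57 58
f 56 58 46
f 57 43 59
f 57 59 58
f 58 59 60
f 58 60 46
f 59 43 61
f 59 61 60
f 60 61 62
f 60 62 46
f 61 43 63
f 61 63 62
f 62 63 64
f 62 64 46
f 63 43 65
f 63 65 64
f 64 65 66
f 64 66 46
f 65 43 44
f 65 44 66
f 66 44 45
f 66 45 46



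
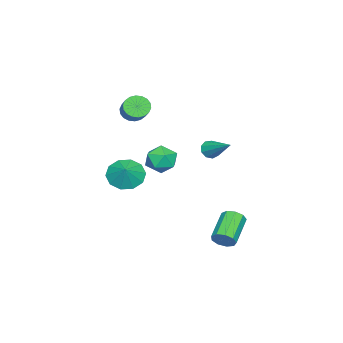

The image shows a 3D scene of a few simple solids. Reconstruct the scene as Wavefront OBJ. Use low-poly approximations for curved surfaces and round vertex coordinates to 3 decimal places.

v -1.937 0.185 0.794
v -1.045 -0.069 0.983
v -2.055 -0.971 -0.203
v -1.163 -1.225 -0.014
v -1.836 -1.335 0.642
v -1.764 -0.621 1.258
v -1.336 -0.419 -0.478
v -1.264 0.295 0.138
v -0.674 -0.443 0.197
v -0.983 -1.009 0.89
v -2.117 -0.031 -0.11
v -2.426 -0.597 0.583
v -3.684 1.24 0.523
v -3.477 1.459 0.016
v -2.916 2.68 1.457
v -3.845 1.607 0.09
v -4.138 1.584 0.367
v -4.218 1.4 0.717
v -4.049 1.141 0.976
v -3.709 0.929 1.023
v -3.358 0.862 0.837
v -3.159 0.973 0.503
v -3.206 1.208 0.179
v -4.386 -3.462 2.163
v -3.913 -3.509 1.609
v -2.84 -2.765 2.463
v -3.314 -2.718 3.017
v -4.063 -3.226 1.552
v -2.99 -2.483 2.406
v -4.277 -2.991 1.616
v -3.204 -2.247 2.47
v -4.513 -2.848 1.788
v -3.44 -2.105 2.642
v -4.724 -2.827 2.035
v -3.651 -2.084 2.889
v -4.868 -2.932 2.306
v -3.795 -2.189 3.161
v -4.916 -3.142 2.55
v -3.843 -2.398 3.404
v -4.86 -3.415 2.717
v -3.787 -2.671 3.571
v -4.71 -3.697 2.774
v -3.637 -2.954 3.628
v -4.496 -3.933 2.71
v -3.423 -3.189 3.564
v -4.26 -4.075 2.538
v -3.187 -3.332 3.392
v -4.049 -4.096 2.291
v -2.976 -3.353 3.145
v -3.905 -3.991 2.019
v -2.832 -3.248 2.874
v -3.857 -3.782 1.776
v -2.784 -3.038 2.63
v -0.967 3.192 -4.332
v -0.656 2.937 -3.796
v -2.262 2.793 -2.932
v -2.573 3.048 -3.468
v -0.678 3.394 -3.762
v -2.285 3.25 -2.898
v -0.836 3.756 -3.995
v -2.442 3.612 -3.13
v -1.055 3.854 -4.385
v -2.661 3.71 -3.521
v -1.232 3.643 -4.751
v -2.839 3.498 -3.887
v -1.286 3.22 -4.921
v -2.892 3.076 -4.056
v -1.19 2.785 -4.815
v -2.797 2.641 -3.951
v -0.99 2.54 -4.484
v -2.596 2.396 -3.619
v -0.779 2.6 -4.081
v -2.385 2.456 -3.217
v -3.33 -3.417 -2.086
v -2.894 -2.775 -2.809
v -2.57 -3.063 -1.314
v -3.365 -2.441 -2.499
v -3.822 -2.479 -2.031
v -4.091 -2.876 -1.585
v -4.07 -3.479 -1.33
v -3.766 -4.058 -1.364
v -3.296 -4.393 -1.674
v -2.838 -4.354 -2.141
v -2.569 -3.958 -2.588
v -2.59 -3.355 -2.843
f 1 12 6
f 1 6 2
f 1 2 8
f 1 8 11
f 1 11 12
f 2 6 10
f 6 12 5
f 12 11 3
f 11 8 7
f 8 2 9
f 4 10 5
f 4 5 3
f 4 3 7
f 4 7 9
f 4 9 10
f 5 10 6
f 3 5 12
f 7 3 11
f 9 7 8
f 10 9 2
f 14 13 16
f 14 16 15
f 16 13 17
f 16 17 15
f 17 13 18
f 17 18 15
f 18 13 19
f 18 19 15
f 19 13 20
f 19 20 15
f 20 13 21
f 20 21 15
f 21 13 22
f 21 22 15
f 22 13 23
f 22 23 15
f 23 13 14
f 23 14 15
f 25 24 28
f 25 28 26
f 26 28 29
f 26 29 27
f 28 24 30
f 28 30 29
f 29 30 31
f 29 31 27
f 30 24 32
f 30 32 31
f 31 32 33
f 31 33 27
f 32 24 34
f 32 34 33
f 33 34 35
f 33 35 27
f 34 24 36
f 34 36 35
f 35 36 37
f 35 37 27
f 36 24 38
f 36 38 37
f 37 38 39
f 37 39 27
f 38 24 40
f 38 40 39
f 39 40 41
f 39 41 27
f 40 24 42
f 40 42 41
f 41 42 43
f 41 43 27
f 42 24 44
f 42 44 43
f 43 44 45
f 43 45 27
f 44 24 46
f 44 46 45
f 45 46 47
f 45 47 27
f 46 24 48
f 46 48 47
f 47 48 49
f 47 49 27
f 48 24 50
f 48 50 49
f 49 50 51
f 49 51 27
f 50 24 52
f 50 52 51
f 51 52 53
f 51 53 27
f 52 24 25
f 52 25 53
f 53 25 26
f 53 26 27
f 55 54 58
f 55 58 56
f 56 58 59
f 56 59 57
f 58 54 60
f 58 60 59
f 59 60 61
f 59 61 57
f 60 54 62
f 60 62 61
f 61 62 63
f 61 63 57
f 62 54 64
f 62 64 63
f 63 64 65
f 63 65 57
f 64 54 66
f 64 66 65
f 65 66 67
f 65 67 57
f 66 54 68
f 66 68 67
f 67 68 69
f 67 69 57
f 68 54 70
f 68 70 69
f 69 70 71
f 69 71 57
f 70 54 72
f 70 72 71
f 71 72 73
f 71 73 57
f 72 54 55
f 72 55 73
f 73 55 56
f 73 56 57
f 75 74 77
f 75 77 76
f 77 74 78
f 77 78 76
f 78 74 79
f 78 79 76
f 79 74 80
f 79 80 76
f 80 74 81
f 80 81 76
f 81 74 82
f 81 82 76
f 82 74 83
f 82 83 76
f 83 74 84
f 83 84 76
f 84 74 85
f 84 85 76
f 85 74 75
f 85 75 76



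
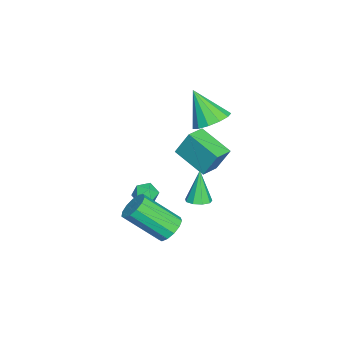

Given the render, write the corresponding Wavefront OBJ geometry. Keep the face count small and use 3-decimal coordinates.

v -1.481 1.354 2.317
v -0.648 0.941 2.332
v -1.959 0.446 3.843
v -0.598 1.382 2.61
v -0.829 1.815 2.795
v -1.267 2.101 2.828
v -1.772 2.15 2.699
v -2.185 1.947 2.449
v -2.374 1.555 2.156
v -2.28 1.1 1.915
v -1.932 0.725 1.801
v -1.44 0.55 1.851
v -0.962 0.631 2.049
v -0.751 -0.109 0.606
v -0.724 0.502 1.843
v -1.639 0.311 0.419
v -1.612 0.921 1.656
v 0.052 1.279 -0.096
v 0.079 1.889 1.141
v -0.836 1.698 -0.283
v -0.809 2.309 0.954
v 3.857 0.598 -0.759
v 4.464 0.875 -0.489
v 4.57 -0.66 0.85
v 3.963 -0.938 0.579
v 4.159 1.039 -0.277
v 4.265 -0.497 1.062
v 3.758 1.063 -0.218
v 3.864 -0.473 1.12
v 3.389 0.939 -0.331
v 3.495 -0.597 1.007
v 3.168 0.706 -0.58
v 3.274 -0.829 0.758
v 3.166 0.44 -0.886
v 3.272 -1.096 0.453
v 3.383 0.223 -1.152
v 3.489 -1.312 0.187
v 3.751 0.126 -1.293
v 3.857 -1.41 0.046
v 4.152 0.178 -1.264
v 4.258 -1.358 0.075
v 4.46 0.364 -1.076
v 4.566 -1.172 0.263
v 4.576 0.624 -0.787
v 4.682 -0.912 0.552
v 1.486 1.343 -0.683
v 1.81 0.871 -0.59
v 0.974 1.297 0.863
v 2.02 1.198 -0.511
v 1.981 1.592 -0.512
v 1.71 1.871 -0.593
v 1.334 1.902 -0.717
v 1.03 1.672 -0.825
v 0.939 1.288 -0.866
v 1.104 0.93 -0.822
v 1.448 0.765 -0.713
v 0.744 -0.497 -1.018
v 1.066 -0.873 -0.611
v 0.594 -1.307 -1.649
v 0.916 -1.683 -1.242
v 0.341 -1.452 -1.078
v 0.434 -0.951 -0.687
v 1.226 -1.229 -1.573
v 1.319 -0.728 -1.182
v 1.364 -1.326 -0.954
v 0.817 -1.464 -0.648
v 0.843 -0.716 -1.612
v 0.296 -0.854 -1.306
f 2 1 4
f 2 4 3
f 4 1 5
f 4 5 3
f 5 1 6
f 5 6 3
f 6 1 7
f 6 7 3
f 7 1 8
f 7 8 3
f 8 1 9
f 8 9 3
f 9 1 10
f 9 10 3
f 10 1 11
f 10 11 3
f 11 1 12
f 11 12 3
f 12 1 13
f 12 13 3
f 13 1 2
f 13 2 3
f 15 17 14
f 18 15 14
f 14 17 16
f 16 18 14
f 15 21 17
f 19 15 18
f 19 21 15
f 17 21 16
f 20 18 16
f 16 21 20
f 20 19 18
f 21 19 20
f 23 22 26
f 23 26 24
f 24 26 27
f 24 27 25
f 26 22 28
f 26 28 27
f 27 28 29
f 27 29 25
f 28 22 30
f 28 30 29
f 29 30 31
f 29 31 25
f 30 22 32
f 30 32 31
f 31 32 33
f 31 33 25
f 32 22 34
f 32 34 33
f 33 34 35
f 33 35 25
f 34 22 36
f 34 36 35
f 35 36 37
f 35 37 25
f 36 22 38
f 36 38 37
f 37 38 39
f 37 39 25
f 38 22 40
f 38 40 39
f 39 40 41
f 39 41 25
f 40 22 42
f 40 42 41
f 41 42 43
f 41 43 25
f 42 22 44
f 42 44 43
f 43 44 45
f 43 45 25
f 44 22 23
f 44 23 45
f 45 23 24
f 45 24 25
f 47 46 49
f 47 49 48
f 49 46 50
f 49 50 48
f 50 46 51
f 50 51 48
f 51 46 52
f 51 52 48
f 52 46 53
f 52 53 48
f 53 46 54
f 53 54 48
f 54 46 55
f 54 55 48
f 55 46 56
f 55 56 48
f 56 46 47
f 56 47 48
f 57 68 62
f 57 62 58
f 57 58 64
f 57 64 67
f 57 67 68
f 58 62 66
f 62 68 61
f 68 67 59
f 67 64 63
f 64 58 65
f 60 66 61
f 60 61 59
f 60 59 63
f 60 63 65
f 60 65 66
f 61 66 62
f 59 61 68
f 63 59 67
f 65 63 64
f 66 65 58



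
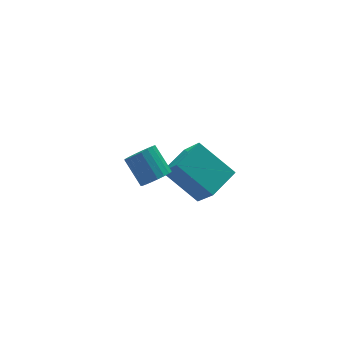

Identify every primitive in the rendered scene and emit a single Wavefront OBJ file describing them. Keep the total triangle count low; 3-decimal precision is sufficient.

v 2.231 3.319 -0.851
v 2.401 2.194 0.67
v 3.563 3.988 -0.505
v 3.733 2.863 1.016
v 3.247 1.897 -2.016
v 3.417 0.772 -0.495
v 4.579 2.566 -1.67
v 4.749 1.441 -0.149
v 0.321 -0.575 3.394
v 0.591 -0.121 2.95
v 0.33 0.889 3.822
v 0.059 0.435 4.266
v 0.315 -0.125 2.871
v 0.054 0.885 3.743
v 0.04 -0.206 2.883
v -0.221 0.804 3.755
v -0.186 -0.351 2.983
v -0.447 0.659 3.855
v -0.325 -0.535 3.154
v -0.586 0.475 4.026
v -0.352 -0.725 3.366
v -0.614 0.285 4.239
v -0.263 -0.89 3.584
v -0.524 0.12 4.456
v -0.073 -1 3.768
v -0.334 0.01 4.641
v 0.185 -1.037 3.888
v -0.076 -0.027 4.76
v 0.467 -0.994 3.922
v 0.205 0.016 4.795
v 0.723 -0.878 3.865
v 0.462 0.132 4.738
v 0.91 -0.71 3.727
v 0.648 0.3 4.599
v 0.995 -0.519 3.531
v 0.733 0.491 4.403
v 0.963 -0.337 3.311
v 0.702 0.673 4.183
v 0.82 -0.196 3.105
v 0.559 0.813 3.978
f 2 4 1
f 5 2 1
f 1 4 3
f 3 5 1
f 2 8 4
f 6 2 5
f 6 8 2
f 4 8 3
f 7 5 3
f 3 8 7
f 7 6 5
f 8 6 7
f 10 9 13
f 10 13 11
f 11 13 14
f 11 14 12
f 13 9 15
f 13 15 14
f 14 15 16
f 14 16 12
f 15 9 17
f 15 17 16
f 16 17 18
f 16 18 12
f 17 9 19
f 17 19 18
f 18 19 20
f 18 20 12
f 19 9 21
f 19 21 20
f 20 21 22
f 20 22 12
f 21 9 23
f 21 23 22
f 22 23 24
f 22 24 12
f 23 9 25
f 23 25 24
f 24 25 26
f 24 26 12
f 25 9 27
f 25 27 26
f 26 27 28
f 26 28 12
f 27 9 29
f 27 29 28
f 28 29 30
f 28 30 12
f 29 9 31
f 29 31 30
f 30 31 32
f 30 32 12
f 31 9 33
f 31 33 32
f 32 33 34
f 32 34 12
f 33 9 35
f 33 35 34
f 34 35 36
f 34 36 12
f 35 9 37
f 35 37 36
f 36 37 38
f 36 38 12
f 37 9 39
f 37 39 38
f 38 39 40
f 38 40 12
f 39 9 10
f 39 10 40
f 40 10 11
f 40 11 12



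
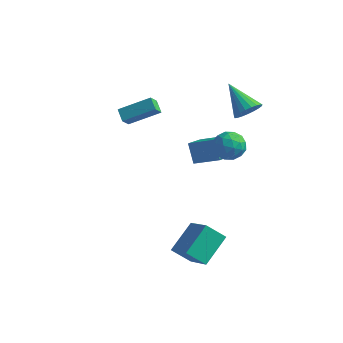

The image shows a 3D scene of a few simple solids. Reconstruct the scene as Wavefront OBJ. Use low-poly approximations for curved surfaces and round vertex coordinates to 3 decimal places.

v -5.062 1.574 1.358
v -5.04 0.923 2.022
v -3.527 2.601 2.314
v -3.504 1.95 2.978
v -4.456 1.11 0.882
v -4.433 0.459 1.546
v -2.92 2.137 1.838
v -2.898 1.486 2.502
v -1.131 3.412 -0.574
v -1.062 1.989 0.01
v 0.365 3.762 0.104
v 0.434 2.339 0.688
v -0.494 2.961 -1.748
v -0.425 1.538 -1.164
v 1.002 3.311 -1.07
v 1.071 1.888 -0.486
v 1.463 -3.838 -4.033
v 1.659 -2.122 -2.874
v 2.409 -3.344 -4.924
v 2.605 -1.628 -3.765
v 2.975 -4.752 -2.935
v 3.171 -3.036 -1.776
v 3.921 -4.258 -3.826
v 4.117 -2.542 -2.667
v 1.55 0.75 2.473
v 2.389 1.122 2.867
v 2.411 0.058 1.293
v 3.25 0.43 1.687
v 2.75 -0.289 2.166
v 2.218 0.139 2.896
v 2.582 1.041 1.264
v 2.05 1.469 1.994
v 3.027 1.303 2.12
v 3.131 0.48 2.677
v 1.669 0.7 1.483
v 1.773 -0.123 2.04
v 1.894 0.997 2.774
v 2.906 0.183 1.386
v 2.612 -0.24 1.668
v 3.105 -0.02 1.9
v 1.793 0.418 2.791
v 2.287 0.638 3.022
v 2.499 -0.192 2.61
v 2.513 0.542 1.138
v 3.007 0.762 1.369
v 1.695 1.2 2.26
v 2.188 1.42 2.492
v 2.301 1.372 1.55
v 2.762 1.322 2.566
v 3.268 0.915 1.872
v 2.876 1.274 1.624
v 2.563 1.526 2.052
v 2.823 0.838 2.894
v 3.329 0.432 2.2
v 3.035 0.009 2.482
v 2.722 0.26 2.911
v 3.198 0.944 2.454
v 1.471 0.748 1.96
v 1.977 0.342 1.266
v 2.078 0.92 1.249
v 1.765 1.171 1.678
v 1.532 0.265 2.288
v 2.038 -0.142 1.594
v 2.237 -0.346 2.108
v 1.924 -0.094 2.536
v 1.602 0.236 1.706
v 1.928 3.443 2.979
v 2.475 3.405 3.693
v 0.272 4.077 4.281
v 2.52 3.758 3.579
v 2.463 4.057 3.361
v 2.314 4.25 3.077
v 2.098 4.303 2.776
v 1.852 4.207 2.51
v 1.62 3.979 2.326
v 1.441 3.659 2.254
v 1.346 3.301 2.308
v 1.351 2.967 2.477
v 1.457 2.716 2.734
v 1.644 2.591 3.033
v 1.88 2.612 3.322
v 2.124 2.778 3.553
v 2.335 3.058 3.684
f 2 4 1
f 5 2 1
f 1 4 3
f 3 5 1
f 2 8 4
f 6 2 5
f 6 8 2
f 4 8 3
f 7 5 3
f 3 8 7
f 7 6 5
f 8 6 7
f 10 12 9
f 13 10 9
f 9 12 11
f 11 13 9
f 10 16 12
f 14 10 13
f 14 16 10
f 12 16 11
f 15 13 11
f 11 16 15
f 15 14 13
f 16 14 15
f 18 20 17
f 21 18 17
f 17 20 19
f 19 21 17
f 18 24 20
f 22 18 21
f 22 24 18
f 20 24 19
f 23 21 19
f 19 24 23
f 23 22 21
f 24 22 23
f 25 62 41
f 62 36 65
f 41 65 30
f 62 65 41
f 25 41 37
f 41 30 42
f 37 42 26
f 41 42 37
f 25 37 46
f 37 26 47
f 46 47 32
f 37 47 46
f 25 46 58
f 46 32 61
f 58 61 35
f 46 61 58
f 25 58 62
f 58 35 66
f 62 66 36
f 58 66 62
f 26 42 53
f 42 30 56
f 53 56 34
f 42 56 53
f 30 65 43
f 65 36 64
f 43 64 29
f 65 64 43
f 36 66 63
f 66 35 59
f 63 59 27
f 66 59 63
f 35 61 60
f 61 32 48
f 60 48 31
f 61 48 60
f 32 47 52
f 47 26 49
f 52 49 33
f 47 49 52
f 28 54 40
f 54 34 55
f 40 55 29
f 54 55 40
f 28 40 38
f 40 29 39
f 38 39 27
f 40 39 38
f 28 38 45
f 38 27 44
f 45 44 31
f 38 44 45
f 28 45 50
f 45 31 51
f 50 51 33
f 45 51 50
f 28 50 54
f 50 33 57
f 54 57 34
f 50 57 54
f 29 55 43
f 55 34 56
f 43 56 30
f 55 56 43
f 27 39 63
f 39 29 64
f 63 64 36
f 39 64 63
f 31 44 60
f 44 27 59
f 60 59 35
f 44 59 60
f 33 51 52
f 51 31 48
f 52 48 32
f 51 48 52
f 34 57 53
f 57 33 49
f 53 49 26
f 57 49 53
f 68 67 70
f 68 70 69
f 70 67 71
f 70 71 69
f 71 67 72
f 71 72 69
f 72 67 73
f 72 73 69
f 73 67 74
f 73 74 69
f 74 67 75
f 74 75 69
f 75 67 76
f 75 76 69
f 76 67 77
f 76 77 69
f 77 67 78
f 77 78 69
f 78 67 79
f 78 79 69
f 79 67 80
f 79 80 69
f 80 67 81
f 80 81 69
f 81 67 82
f 81 82 69
f 82 67 83
f 82 83 69
f 83 67 68
f 83 68 69



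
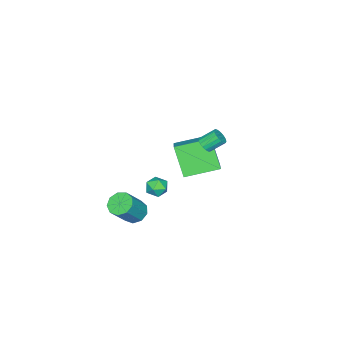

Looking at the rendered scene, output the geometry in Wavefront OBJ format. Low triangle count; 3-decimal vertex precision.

v -4.341 0.081 -1.077
v -4.923 -0.986 0.684
v -2.953 1.026 -0.047
v -3.534 -0.041 1.715
v -2.926 -1.479 -1.555
v -3.507 -2.546 0.207
v -1.537 -0.534 -0.524
v -2.119 -1.601 1.237
v -1.253 1.019 3.21
v -0.841 0.993 3.558
v -1.376 1.656 4.238
v -1.787 1.681 3.89
v -0.782 1.195 3.408
v -1.317 1.858 4.088
v -0.831 1.357 3.212
v -1.366 2.019 3.892
v -0.977 1.44 3.015
v -1.512 2.103 3.696
v -1.186 1.428 2.864
v -1.721 2.09 3.544
v -1.41 1.321 2.791
v -1.945 1.984 3.472
v -1.598 1.145 2.815
v -2.133 1.808 3.495
v -1.707 0.941 2.929
v -2.242 1.603 3.609
v -1.712 0.754 3.107
v -2.247 1.416 3.787
v -1.611 0.627 3.309
v -2.146 1.29 3.989
v -1.429 0.591 3.488
v -1.964 1.253 4.169
v -1.206 0.652 3.604
v -1.741 1.315 4.284
v -0.994 0.797 3.629
v -1.528 1.46 4.309
v 2.597 -0.981 -0.816
v 3.168 -1.239 -1.297
v 4.294 -1.416 0.135
v 3.723 -1.159 0.616
v 3.194 -0.701 -1.251
v 4.32 -0.878 0.181
v 2.94 -0.294 -1.001
v 4.066 -0.472 0.431
v 2.526 -0.209 -0.664
v 3.652 -0.387 0.767
v 2.145 -0.486 -0.399
v 3.271 -0.663 1.033
v 1.975 -0.994 -0.328
v 3.101 -1.171 1.103
v 2.097 -1.496 -0.486
v 3.223 -1.674 0.946
v 2.452 -1.758 -0.798
v 3.578 -1.935 0.634
v 2.875 -1.656 -1.118
v 4.001 -1.833 0.313
v 0.704 -0.218 0.154
v 1.235 -0.705 0.239
v 0.005 -1.055 -0.279
v 0.536 -1.542 -0.194
v 0.21 -1.257 0.387
v 0.642 -0.739 0.655
v 0.598 -1.021 -0.695
v 1.03 -0.503 -0.427
v 1.17 -1.201 -0.286
v 0.93 -1.347 0.383
v 0.31 -0.413 -0.423
v 0.07 -0.559 0.246
f 2 4 1
f 5 2 1
f 1 4 3
f 3 5 1
f 2 8 4
f 6 2 5
f 6 8 2
f 4 8 3
f 7 5 3
f 3 8 7
f 7 6 5
f 8 6 7
f 10 9 13
f 10 13 11
f 11 13 14
f 11 14 12
f 13 9 15
f 13 15 14
f 14 15 16
f 14 16 12
f 15 9 17
f 15 17 16
f 16 17 18
f 16 18 12
f 17 9 19
f 17 19 18
f 18 19 20
f 18 20 12
f 19 9 21
f 19 21 20
f 20 21 22
f 20 22 12
f 21 9 23
f 21 23 22
f 22 23 24
f 22 24 12
f 23 9 25
f 23 25 24
f 24 25 26
f 24 26 12
f 25 9 27
f 25 27 26
f 26 27 28
f 26 28 12
f 27 9 29
f 27 29 28
f 28 29 30
f 28 30 12
f 29 9 31
f 29 31 30
f 30 31 32
f 30 32 12
f 31 9 33
f 31 33 32
f 32 33 34
f 32 34 12
f 33 9 35
f 33 35 34
f 34 35 36
f 34 36 12
f 35 9 10
f 35 10 36
f 36 10 11
f 36 11 12
f 38 37 41
f 38 41 39
f 39 41 42
f 39 42 40
f 41 37 43
f 41 43 42
f 42 43 44
f 42 44 40
f 43 37 45
f 43 45 44
f 44 45 46
f 44 46 40
f 45 37 47
f 45 47 46
f 46 47 48
f 46 48 40
f 47 37 49
f 47 49 48
f 48 49 50
f 48 50 40
f 49 37 51
f 49 51 50
f 50 51 52
f 50 52 40
f 51 37 53
f 51 53 52
f 52 53 54
f 52 54 40
f 53 37 55
f 53 55 54
f 54 55 56
f 54 56 40
f 55 37 38
f 55 38 56
f 56 38 39
f 56 39 40
f 57 68 62
f 57 62 58
f 57 58 64
f 57 64 67
f 57 67 68
f 58 62 66
f 62 68 61
f 68 67 59
f 67 64 63
f 64 58 65
f 60 66 61
f 60 61 59
f 60 59 63
f 60 63 65
f 60 65 66
f 61 66 62
f 59 61 68
f 63 59 67
f 65 63 64
f 66 65 58



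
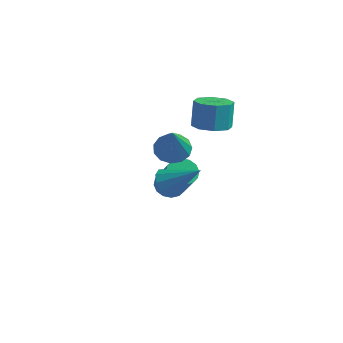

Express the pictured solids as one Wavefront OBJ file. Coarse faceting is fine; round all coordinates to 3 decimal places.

v 0.191 2.131 -2.696
v 0.491 1.707 -3.087
v 1.488 0.925 -1.476
v 1.189 1.349 -1.084
v 0.692 1.977 -3.08
v 1.689 1.194 -1.469
v 0.759 2.288 -2.971
v 1.756 1.505 -1.36
v 0.674 2.557 -2.787
v 1.671 1.774 -1.176
v 0.46 2.712 -2.579
v 1.457 1.929 -0.968
v 0.174 2.711 -2.403
v 1.171 1.929 -0.792
v -0.108 2.555 -2.304
v 0.889 1.773 -0.693
v -0.309 2.286 -2.311
v 0.688 1.503 -0.7
v -0.376 1.975 -2.42
v 0.621 1.192 -0.809
v -0.291 1.706 -2.604
v 0.706 0.923 -0.993
v -0.077 1.551 -2.812
v 0.92 0.768 -1.201
v 0.209 1.551 -2.988
v 1.206 0.769 -1.377
v 2.236 -1.745 0.602
v 2.567 -2.206 0.284
v 3.484 -1.495 1.538
v 2.635 -1.856 0.1
v 2.55 -1.463 0.108
v 2.346 -1.178 0.304
v 2.1 -1.11 0.614
v 1.905 -1.285 0.919
v 1.838 -1.635 1.103
v 1.922 -2.028 1.096
v 2.127 -2.313 0.9
v 2.373 -2.381 0.59
v 0.538 1.724 -0.21
v 1.099 1.416 -0.601
v 1.142 0.616 1.53
v 1.254 1.77 -0.43
v 1.181 2.109 -0.188
v 0.904 2.326 0.046
v 0.511 2.352 0.199
v 0.127 2.178 0.222
v -0.127 1.86 0.107
v -0.17 1.499 -0.108
v 0.012 1.209 -0.355
v 0.361 1.083 -0.557
v 0.766 1.16 -0.649
v 2.352 1.453 1.794
v 2.775 0.851 2.022
v 2.671 1.206 3.153
v 2.248 1.807 2.926
v 3.104 1.326 1.903
v 3 1.68 3.035
v 2.992 1.875 1.721
v 2.888 2.229 2.852
v 2.505 2.177 1.582
v 2.401 2.531 2.713
v 1.929 2.054 1.567
v 1.825 2.409 2.698
v 1.6 1.58 1.685
v 1.496 1.934 2.817
v 1.712 1.031 1.868
v 1.608 1.385 2.999
v 2.199 0.729 2.007
v 2.095 1.083 3.138
f 2 1 5
f 2 5 3
f 3 5 6
f 3 6 4
f 5 1 7
f 5 7 6
f 6 7 8
f 6 8 4
f 7 1 9
f 7 9 8
f 8 9 10
f 8 10 4
f 9 1 11
f 9 11 10
f 10 11 12
f 10 12 4
f 11 1 13
f 11 13 12
f 12 13 14
f 12 14 4
f 13 1 15
f 13 15 14
f 14 15 16
f 14 16 4
f 15 1 17
f 15 17 16
f 16 17 18
f 16 18 4
f 17 1 19
f 17 19 18
f 18 19 20
f 18 20 4
f 19 1 21
f 19 21 20
f 20 21 22
f 20 22 4
f 21 1 23
f 21 23 22
f 22 23 24
f 22 24 4
f 23 1 25
f 23 25 24
f 24 25 26
f 24 26 4
f 25 1 2
f 25 2 26
f 26 2 3
f 26 3 4
f 28 27 30
f 28 30 29
f 30 27 31
f 30 31 29
f 31 27 32
f 31 32 29
f 32 27 33
f 32 33 29
f 33 27 34
f 33 34 29
f 34 27 35
f 34 35 29
f 35 27 36
f 35 36 29
f 36 27 37
f 36 37 29
f 37 27 38
f 37 38 29
f 38 27 28
f 38 28 29
f 40 39 42
f 40 42 41
f 42 39 43
f 42 43 41
f 43 39 44
f 43 44 41
f 44 39 45
f 44 45 41
f 45 39 46
f 45 46 41
f 46 39 47
f 46 47 41
f 47 39 48
f 47 48 41
f 48 39 49
f 48 49 41
f 49 39 50
f 49 50 41
f 50 39 51
f 50 51 41
f 51 39 40
f 51 40 41
f 53 52 56
f 53 56 54
f 54 56 57
f 54 57 55
f 56 52 58
f 56 58 57
f 57 58 59
f 57 59 55
f 58 52 60
f 58 60 59
f 59 60 61
f 59 61 55
f 60 52 62
f 60 62 61
f 61 62 63
f 61 63 55
f 62 52 64
f 62 64 63
f 63 64 65
f 63 65 55
f 64 52 66
f 64 66 65
f 65 66 67
f 65 67 55
f 66 52 68
f 66 68 67
f 67 68 69
f 67 69 55
f 68 52 53
f 68 53 69
f 69 53 54
f 69 54 55



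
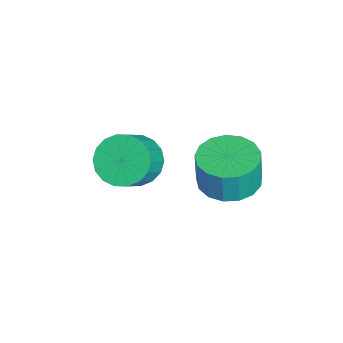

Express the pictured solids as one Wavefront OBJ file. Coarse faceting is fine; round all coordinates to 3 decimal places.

v -1.044 0.832 -2.684
v -0.397 0.982 -3.215
v 0.351 0.617 -2.406
v -0.296 0.468 -1.876
v -0.434 1.311 -3.032
v 0.314 0.947 -2.224
v -0.591 1.545 -2.781
v 0.156 1.181 -1.972
v -0.839 1.639 -2.51
v -0.091 1.274 -1.702
v -1.127 1.572 -2.274
v -0.379 1.208 -1.465
v -1.398 1.359 -2.119
v -0.651 0.995 -1.311
v -1.6 1.042 -2.076
v -0.852 0.677 -1.268
v -1.691 0.683 -2.154
v -0.943 0.318 -1.345
v -1.654 0.353 -2.336
v -0.906 -0.011 -1.528
v -1.496 0.119 -2.588
v -0.749 -0.245 -1.779
v -1.249 0.026 -2.858
v -0.501 -0.339 -2.05
v -0.961 0.092 -3.095
v -0.213 -0.272 -2.286
v -0.689 0.305 -3.249
v 0.058 -0.059 -2.441
v -0.488 0.623 -3.292
v 0.26 0.258 -2.484
v 1.03 3.364 -1.394
v 1.898 3.169 -1.433
v 1.937 3.12 -0.325
v 1.07 3.316 -0.286
v 1.89 3.594 -1.414
v 1.929 3.545 -0.306
v 1.685 3.967 -1.391
v 1.724 3.918 -0.283
v 1.331 4.202 -1.368
v 1.37 4.153 -0.26
v 0.907 4.245 -1.351
v 0.946 4.196 -0.243
v 0.512 4.086 -1.344
v 0.551 4.037 -0.236
v 0.236 3.762 -1.349
v 0.275 3.713 -0.24
v 0.141 3.347 -1.364
v 0.18 3.298 -0.255
v 0.251 2.936 -1.385
v 0.29 2.887 -0.277
v 0.539 2.623 -1.409
v 0.578 2.574 -0.301
v 0.939 2.48 -1.43
v 0.978 2.431 -0.321
v 1.361 2.539 -1.442
v 1.4 2.491 -0.334
v 1.707 2.788 -1.443
v 1.746 2.739 -0.335
f 2 1 5
f 2 5 3
f 3 5 6
f 3 6 4
f 5 1 7
f 5 7 6
f 6 7 8
f 6 8 4
f 7 1 9
f 7 9 8
f 8 9 10
f 8 10 4
f 9 1 11
f 9 11 10
f 10 11 12
f 10 12 4
f 11 1 13
f 11 13 12
f 12 13 14
f 12 14 4
f 13 1 15
f 13 15 14
f 14 15 16
f 14 16 4
f 15 1 17
f 15 17 16
f 16 17 18
f 16 18 4
f 17 1 19
f 17 19 18
f 18 19 20
f 18 20 4
f 19 1 21
f 19 21 20
f 20 21 22
f 20 22 4
f 21 1 23
f 21 23 22
f 22 23 24
f 22 24 4
f 23 1 25
f 23 25 24
f 24 25 26
f 24 26 4
f 25 1 27
f 25 27 26
f 26 27 28
f 26 28 4
f 27 1 29
f 27 29 28
f 28 29 30
f 28 30 4
f 29 1 2
f 29 2 30
f 30 2 3
f 30 3 4
f 32 31 35
f 32 35 33
f 33 35 36
f 33 36 34
f 35 31 37
f 35 37 36
f 36 37 38
f 36 38 34
f 37 31 39
f 37 39 38
f 38 39 40
f 38 40 34
f 39 31 41
f 39 41 40
f 40 41 42
f 40 42 34
f 41 31 43
f 41 43 42
f 42 43 44
f 42 44 34
f 43 31 45
f 43 45 44
f 44 45 46
f 44 46 34
f 45 31 47
f 45 47 46
f 46 47 48
f 46 48 34
f 47 31 49
f 47 49 48
f 48 49 50
f 48 50 34
f 49 31 51
f 49 51 50
f 50 51 52
f 50 52 34
f 51 31 53
f 51 53 52
f 52 53 54
f 52 54 34
f 53 31 55
f 53 55 54
f 54 55 56
f 54 56 34
f 55 31 57
f 55 57 56
f 56 57 58
f 56 58 34
f 57 31 32
f 57 32 58
f 58 32 33
f 58 33 34



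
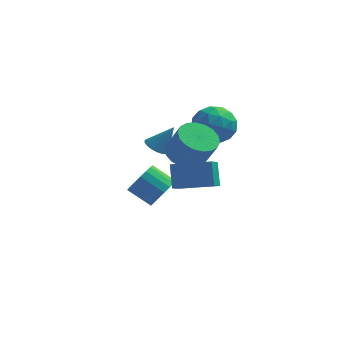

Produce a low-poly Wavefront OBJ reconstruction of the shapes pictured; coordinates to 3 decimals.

v 0.68 3.449 -3.085
v 1.237 3.39 -2.208
v -0.063 3.732 -1.359
v -0.62 3.791 -2.235
v 1.277 3.835 -2.326
v -0.022 4.178 -1.477
v 1.199 4.205 -2.594
v -0.1 4.547 -1.745
v 1.019 4.424 -2.959
v -0.281 4.766 -2.11
v 0.771 4.45 -3.349
v -0.529 4.793 -2.5
v 0.505 4.278 -3.687
v -0.795 4.621 -2.838
v 0.274 3.942 -3.905
v -1.026 4.284 -3.056
v 0.123 3.508 -3.961
v -1.177 3.85 -3.112
v 0.082 3.062 -3.843
v -1.217 3.405 -2.994
v 0.16 2.693 -3.575
v -1.139 3.035 -2.726
v 0.341 2.474 -3.21
v -0.959 2.816 -2.361
v 0.589 2.447 -2.82
v -0.711 2.79 -1.971
v 0.855 2.619 -2.482
v -0.445 2.962 -1.633
v 1.086 2.956 -2.264
v -0.214 3.298 -1.415
v 0.555 2.061 1.253
v 0.962 1.486 1.107
v 1.405 2.319 2.607
v 1.129 1.745 0.953
v 1.164 2.077 0.868
v 1.059 2.406 0.871
v 0.839 2.655 0.961
v 0.554 2.768 1.119
v 0.269 2.72 1.306
v 0.05 2.52 1.482
v -0.054 2.215 1.605
v -0.018 1.875 1.647
v 0.149 1.578 1.599
v 0.409 1.391 1.471
v 0.703 1.358 1.294
v 2.464 3.249 2.077
v 3.303 3.986 2.641
v 3.457 1.614 2.739
v 4.296 2.351 3.303
v 3.124 2.293 3.736
v 2.51 3.304 3.326
v 4.25 2.296 2.054
v 3.636 3.307 1.644
v 4.407 3.398 2.626
v 3.711 3.396 3.666
v 3.049 2.204 1.714
v 2.353 2.202 2.754
v 2.796 3.761 2.301
v 3.964 1.839 3.079
v 3.274 1.805 3.334
v 3.768 2.238 3.665
v 2.33 3.36 2.704
v 2.823 3.794 3.035
v 2.718 2.798 3.679
v 3.937 1.806 2.345
v 4.43 2.24 2.676
v 2.992 3.362 1.715
v 3.486 3.795 2.046
v 4.042 2.802 1.701
v 3.939 3.849 2.623
v 4.522 2.887 3.012
v 4.495 2.855 2.278
v 4.134 3.449 2.038
v 3.529 3.848 3.234
v 4.113 2.886 3.624
v 3.424 2.852 3.878
v 3.063 3.446 3.638
v 4.178 3.501 3.226
v 2.647 2.714 1.756
v 3.231 1.752 2.146
v 3.697 2.154 1.742
v 3.336 2.748 1.502
v 2.238 2.713 2.368
v 2.821 1.751 2.757
v 2.626 2.151 3.342
v 2.265 2.745 3.102
v 2.582 2.099 2.154
v 2.408 -0.395 2.396
v 3.094 -1.062 1.874
v 3.818 -1.513 3.403
v 3.132 -0.845 3.924
v 3.337 -0.643 1.883
v 4.061 -1.094 3.411
v 3.397 -0.174 1.993
v 4.12 -0.625 3.521
v 3.26 0.251 2.183
v 3.984 -0.2 3.711
v 2.955 0.548 2.415
v 3.679 0.097 3.943
v 2.542 0.659 2.643
v 3.265 0.208 4.172
v 2.102 0.56 2.823
v 2.825 0.11 4.351
v 1.722 0.273 2.917
v 2.446 -0.178 4.446
v 1.479 -0.146 2.909
v 2.203 -0.597 4.437
v 1.42 -0.615 2.799
v 2.143 -1.066 4.327
v 1.556 -1.04 2.609
v 2.28 -1.491 4.137
v 1.861 -1.337 2.377
v 2.585 -1.788 3.905
v 2.275 -1.448 2.148
v 2.998 -1.899 3.677
v 2.715 -1.35 1.969
v 3.438 -1.8 3.497
v 1.462 3.546 -2.717
v 1.328 2.245 -1.885
v 1.21 4.377 -1.458
v 1.076 3.076 -0.626
v 3.604 3.584 -2.314
v 3.47 2.283 -1.482
v 3.352 4.415 -1.055
v 3.218 3.114 -0.223
f 2 1 5
f 2 5 3
f 3 5 6
f 3 6 4
f 5 1 7
f 5 7 6
f 6 7 8
f 6 8 4
f 7 1 9
f 7 9 8
f 8 9 10
f 8 10 4
f 9 1 11
f 9 11 10
f 10 11 12
f 10 12 4
f 11 1 13
f 11 13 12
f 12 13 14
f 12 14 4
f 13 1 15
f 13 15 14
f 14 15 16
f 14 16 4
f 15 1 17
f 15 17 16
f 16 17 18
f 16 18 4
f 17 1 19
f 17 19 18
f 18 19 20
f 18 20 4
f 19 1 21
f 19 21 20
f 20 21 22
f 20 22 4
f 21 1 23
f 21 23 22
f 22 23 24
f 22 24 4
f 23 1 25
f 23 25 24
f 24 25 26
f 24 26 4
f 25 1 27
f 25 27 26
f 26 27 28
f 26 28 4
f 27 1 29
f 27 29 28
f 28 29 30
f 28 30 4
f 29 1 2
f 29 2 30
f 30 2 3
f 30 3 4
f 32 31 34
f 32 34 33
f 34 31 35
f 34 35 33
f 35 31 36
f 35 36 33
f 36 31 37
f 36 37 33
f 37 31 38
f 37 38 33
f 38 31 39
f 38 39 33
f 39 31 40
f 39 40 33
f 40 31 41
f 40 41 33
f 41 31 42
f 41 42 33
f 42 31 43
f 42 43 33
f 43 31 44
f 43 44 33
f 44 31 45
f 44 45 33
f 45 31 32
f 45 32 33
f 46 83 62
f 83 57 86
f 62 86 51
f 83 86 62
f 46 62 58
f 62 51 63
f 58 63 47
f 62 63 58
f 46 58 67
f 58 47 68
f 67 68 53
f 58 68 67
f 46 67 79
f 67 53 82
f 79 82 56
f 67 82 79
f 46 79 83
f 79 56 87
f 83 87 57
f 79 87 83
f 47 63 74
f 63 51 77
f 74 77 55
f 63 77 74
f 51 86 64
f 86 57 85
f 64 85 50
f 86 85 64
f 57 87 84
f 87 56 80
f 84 80 48
f 87 80 84
f 56 82 81
f 82 53 69
f 81 69 52
f 82 69 81
f 53 68 73
f 68 47 70
f 73 70 54
f 68 70 73
f 49 75 61
f 75 55 76
f 61 76 50
f 75 76 61
f 49 61 59
f 61 50 60
f 59 60 48
f 61 60 59
f 49 59 66
f 59 48 65
f 66 65 52
f 59 65 66
f 49 66 71
f 66 52 72
f 71 72 54
f 66 72 71
f 49 71 75
f 71 54 78
f 75 78 55
f 71 78 75
f 50 76 64
f 76 55 77
f 64 77 51
f 76 77 64
f 48 60 84
f 60 50 85
f 84 85 57
f 60 85 84
f 52 65 81
f 65 48 80
f 81 80 56
f 65 80 81
f 54 72 73
f 72 52 69
f 73 69 53
f 72 69 73
f 55 78 74
f 78 54 70
f 74 70 47
f 78 70 74
f 89 88 92
f 89 92 90
f 90 92 93
f 90 93 91
f 92 88 94
f 92 94 93
f 93 94 95
f 93 95 91
f 94 88 96
f 94 96 95
f 95 96 97
f 95 97 91
f 96 88 98
f 96 98 97
f 97 98 99
f 97 99 91
f 98 88 100
f 98 100 99
f 99 100 101
f 99 101 91
f 100 88 102
f 100 102 101
f 101 102 103
f 101 103 91
f 102 88 104
f 102 104 103
f 103 104 105
f 103 105 91
f 104 88 106
f 104 106 105
f 105 106 107
f 105 107 91
f 106 88 108
f 106 108 107
f 107 108 109
f 107 109 91
f 108 88 110
f 108 110 109
f 109 110 111
f 109 111 91
f 110 88 112
f 110 112 111
f 111 112 113
f 111 113 91
f 112 88 114
f 112 114 113
f 113 114 115
f 113 115 91
f 114 88 116
f 114 116 115
f 115 116 117
f 115 117 91
f 116 88 89
f 116 89 117
f 117 89 90
f 117 90 91
f 119 121 118
f 122 119 118
f 118 121 120
f 120 122 118
f 119 125 121
f 123 119 122
f 123 125 119
f 121 125 120
f 124 122 120
f 120 125 124
f 124 123 122
f 125 123 124



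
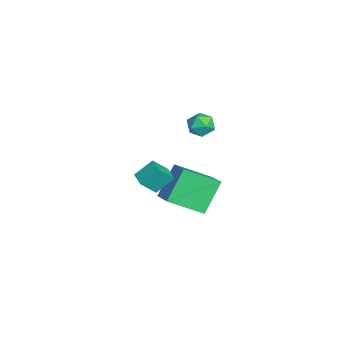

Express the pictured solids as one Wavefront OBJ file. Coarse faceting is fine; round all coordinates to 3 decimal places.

v -3.871 4.415 1.332
v -3.396 4.429 2
v -3.284 3.291 0.94
v -2.809 3.305 1.608
v -3.613 3.16 1.68
v -3.976 3.855 1.922
v -2.704 3.865 1.018
v -3.067 4.56 1.26
v -2.675 4.09 1.807
v -3.237 3.654 2.215
v -3.443 4.066 0.725
v -4.005 3.63 1.133
v 3.447 0.145 3.018
v 3.235 1.033 3.828
v 3.137 0.893 2.119
v 2.925 1.78 2.929
v 4.255 0.4 2.951
v 4.043 1.287 3.761
v 3.945 1.147 2.052
v 3.733 2.035 2.862
v 0.506 3.256 -2.004
v 0.566 1.401 -0.9
v -0.49 4.16 -0.43
v -0.43 2.304 0.674
v 1.75 3.636 -1.434
v 1.81 1.78 -0.33
v 0.754 4.539 0.14
v 0.814 2.684 1.244
f 1 12 6
f 1 6 2
f 1 2 8
f 1 8 11
f 1 11 12
f 2 6 10
f 6 12 5
f 12 11 3
f 11 8 7
f 8 2 9
f 4 10 5
f 4 5 3
f 4 3 7
f 4 7 9
f 4 9 10
f 5 10 6
f 3 5 12
f 7 3 11
f 9 7 8
f 10 9 2
f 14 16 13
f 17 14 13
f 13 16 15
f 15 17 13
f 14 20 16
f 18 14 17
f 18 20 14
f 16 20 15
f 19 17 15
f 15 20 19
f 19 18 17
f 20 18 19
f 22 24 21
f 25 22 21
f 21 24 23
f 23 25 21
f 22 28 24
f 26 22 25
f 26 28 22
f 24 28 23
f 27 25 23
f 23 28 27
f 27 26 25
f 28 26 27



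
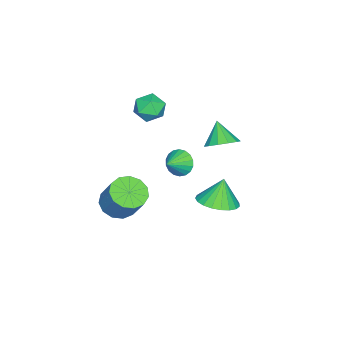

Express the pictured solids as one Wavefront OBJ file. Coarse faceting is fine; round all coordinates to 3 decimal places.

v -0.89 -2.788 -3.488
v -0.253 -2.207 -4.051
v 0.307 -1.312 -2.496
v -0.33 -1.892 -1.932
v -0.759 -1.923 -4.032
v -0.199 -1.028 -2.477
v -1.306 -1.914 -3.841
v -0.747 -1.019 -2.285
v -1.722 -2.182 -3.537
v -1.162 -1.287 -1.981
v -1.873 -2.643 -3.217
v -1.313 -1.747 -1.662
v -1.712 -3.149 -2.984
v -1.152 -2.254 -1.428
v -1.29 -3.541 -2.91
v -0.731 -2.645 -1.355
v -0.741 -3.693 -3.02
v -0.181 -2.798 -1.465
v -0.239 -3.558 -3.278
v 0.32 -2.663 -1.723
v 0.056 -3.179 -3.603
v 0.616 -2.283 -2.048
v 0.051 -2.675 -3.891
v 0.611 -1.78 -2.336
v 0.177 3.082 -0.511
v 1.077 3.645 -0.263
v -0.277 3.198 0.871
v 0.791 3.974 -0.385
v 0.398 4.149 -0.529
v -0.033 4.14 -0.669
v -0.427 3.947 -0.783
v -0.717 3.605 -0.849
v -0.852 3.173 -0.858
v -0.809 2.724 -0.806
v -0.596 2.338 -0.703
v -0.249 2.08 -0.567
v 0.172 1.995 -0.421
v 0.594 2.099 -0.291
v 0.943 2.372 -0.199
v 1.161 2.768 -0.161
v 1.208 3.218 -0.184
v -3.348 -1.458 1.889
v -2.608 -1.425 2.443
v -3.712 -2.795 2.457
v -2.972 -2.762 3.011
v -3.683 -2.187 3.153
v -3.458 -1.361 2.803
v -2.862 -2.859 2.097
v -2.637 -2.033 1.747
v -2.307 -2.291 2.572
v -2.815 -1.875 3.225
v -3.505 -2.345 1.675
v -4.013 -1.929 2.328
v 0.501 1.224 1.964
v 0.862 1.719 1.481
v 1.499 1.016 2.496
v 0.765 1.924 1.743
v 0.616 1.991 2.049
v 0.444 1.906 2.338
v 0.283 1.686 2.553
v 0.165 1.374 2.652
v 0.114 1.033 2.614
v 0.14 0.73 2.447
v 0.237 0.524 2.185
v 0.386 0.457 1.878
v 0.559 0.542 1.589
v 0.719 0.763 1.374
v 0.837 1.074 1.276
v 0.888 1.415 1.314
v -0.663 2.913 3.079
v 0.108 2.562 3.352
v -1.297 2.347 4.141
v 0.072 3.012 3.571
v -0.197 3.431 3.633
v -0.614 3.685 3.52
v -1.047 3.694 3.266
v -1.358 3.455 2.954
v -1.448 3.044 2.681
v -1.289 2.592 2.534
v -0.931 2.241 2.561
v -0.488 2.104 2.752
v -0.101 2.224 3.047
f 2 1 5
f 2 5 3
f 3 5 6
f 3 6 4
f 5 1 7
f 5 7 6
f 6 7 8
f 6 8 4
f 7 1 9
f 7 9 8
f 8 9 10
f 8 10 4
f 9 1 11
f 9 11 10
f 10 11 12
f 10 12 4
f 11 1 13
f 11 13 12
f 12 13 14
f 12 14 4
f 13 1 15
f 13 15 14
f 14 15 16
f 14 16 4
f 15 1 17
f 15 17 16
f 16 17 18
f 16 18 4
f 17 1 19
f 17 19 18
f 18 19 20
f 18 20 4
f 19 1 21
f 19 21 20
f 20 21 22
f 20 22 4
f 21 1 23
f 21 23 22
f 22 23 24
f 22 24 4
f 23 1 2
f 23 2 24
f 24 2 3
f 24 3 4
f 26 25 28
f 26 28 27
f 28 25 29
f 28 29 27
f 29 25 30
f 29 30 27
f 30 25 31
f 30 31 27
f 31 25 32
f 31 32 27
f 32 25 33
f 32 33 27
f 33 25 34
f 33 34 27
f 34 25 35
f 34 35 27
f 35 25 36
f 35 36 27
f 36 25 37
f 36 37 27
f 37 25 38
f 37 38 27
f 38 25 39
f 38 39 27
f 39 25 40
f 39 40 27
f 40 25 41
f 40 41 27
f 41 25 26
f 41 26 27
f 42 53 47
f 42 47 43
f 42 43 49
f 42 49 52
f 42 52 53
f 43 47 51
f 47 53 46
f 53 52 44
f 52 49 48
f 49 43 50
f 45 51 46
f 45 46 44
f 45 44 48
f 45 48 50
f 45 50 51
f 46 51 47
f 44 46 53
f 48 44 52
f 50 48 49
f 51 50 43
f 55 54 57
f 55 57 56
f 57 54 58
f 57 58 56
f 58 54 59
f 58 59 56
f 59 54 60
f 59 60 56
f 60 54 61
f 60 61 56
f 61 54 62
f 61 62 56
f 62 54 63
f 62 63 56
f 63 54 64
f 63 64 56
f 64 54 65
f 64 65 56
f 65 54 66
f 65 66 56
f 66 54 67
f 66 67 56
f 67 54 68
f 67 68 56
f 68 54 69
f 68 69 56
f 69 54 55
f 69 55 56
f 71 70 73
f 71 73 72
f 73 70 74
f 73 74 72
f 74 70 75
f 74 75 72
f 75 70 76
f 75 76 72
f 76 70 77
f 76 77 72
f 77 70 78
f 77 78 72
f 78 70 79
f 78 79 72
f 79 70 80
f 79 80 72
f 80 70 81
f 80 81 72
f 81 70 82
f 81 82 72
f 82 70 71
f 82 71 72

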